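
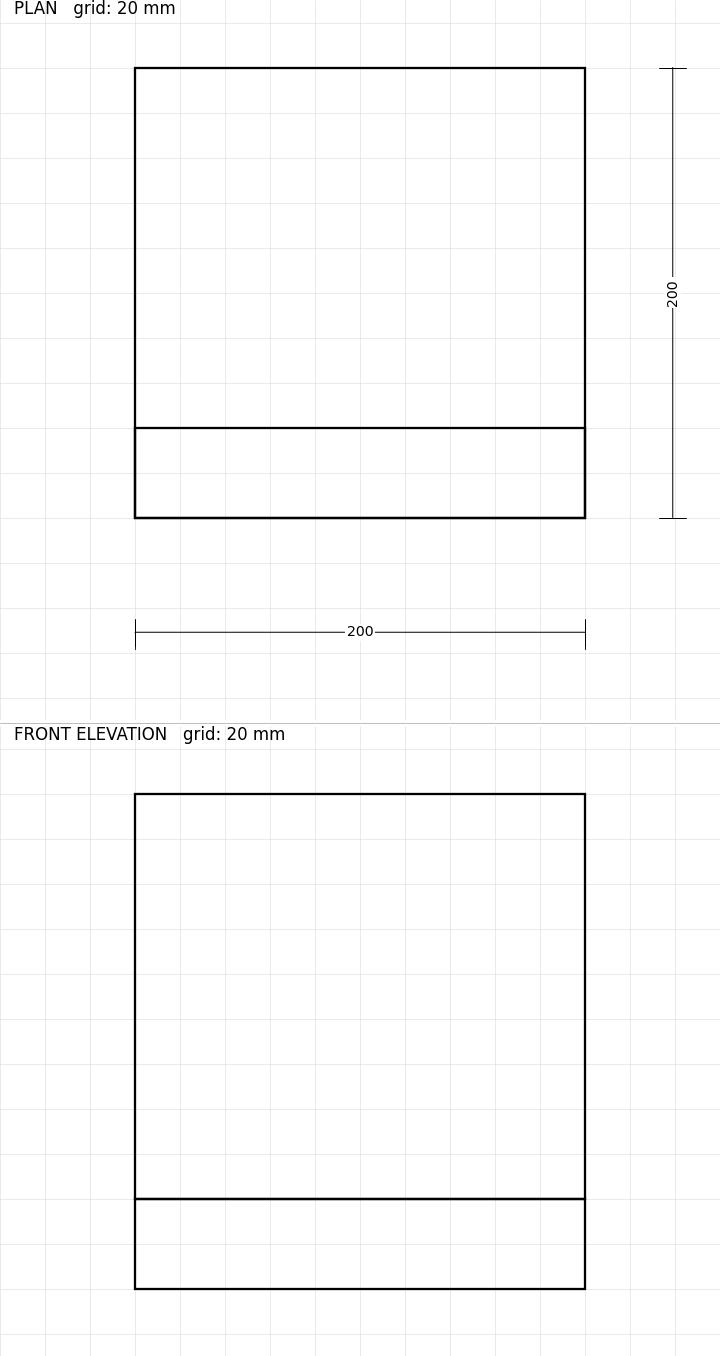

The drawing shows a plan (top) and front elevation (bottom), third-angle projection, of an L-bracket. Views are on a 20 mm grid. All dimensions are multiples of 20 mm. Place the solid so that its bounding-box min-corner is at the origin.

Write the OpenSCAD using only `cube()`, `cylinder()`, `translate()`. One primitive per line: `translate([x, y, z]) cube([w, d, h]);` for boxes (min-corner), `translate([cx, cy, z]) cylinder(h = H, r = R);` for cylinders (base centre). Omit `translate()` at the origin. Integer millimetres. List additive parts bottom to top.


cube([200, 200, 40]);
translate([0, 0, 40]) cube([200, 40, 180]);


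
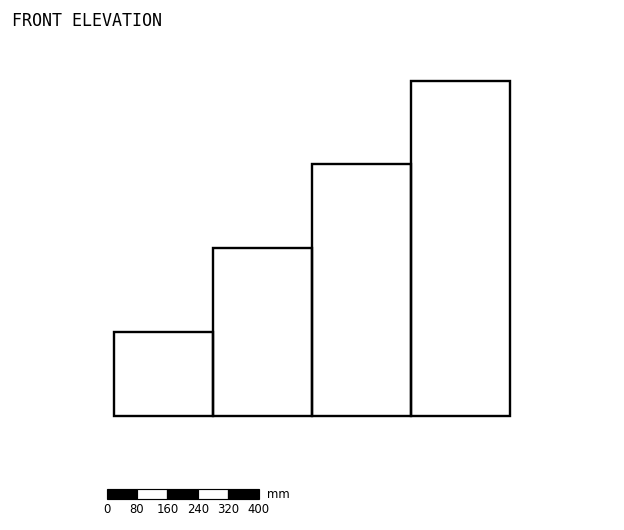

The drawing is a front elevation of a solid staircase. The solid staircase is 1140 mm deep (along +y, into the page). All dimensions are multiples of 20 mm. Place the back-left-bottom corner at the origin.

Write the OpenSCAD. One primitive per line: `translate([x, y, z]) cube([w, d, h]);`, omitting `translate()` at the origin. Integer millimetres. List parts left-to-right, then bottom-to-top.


cube([260, 1140, 220]);
translate([260, 0, 0]) cube([260, 1140, 440]);
translate([520, 0, 0]) cube([260, 1140, 660]);
translate([780, 0, 0]) cube([260, 1140, 880]);


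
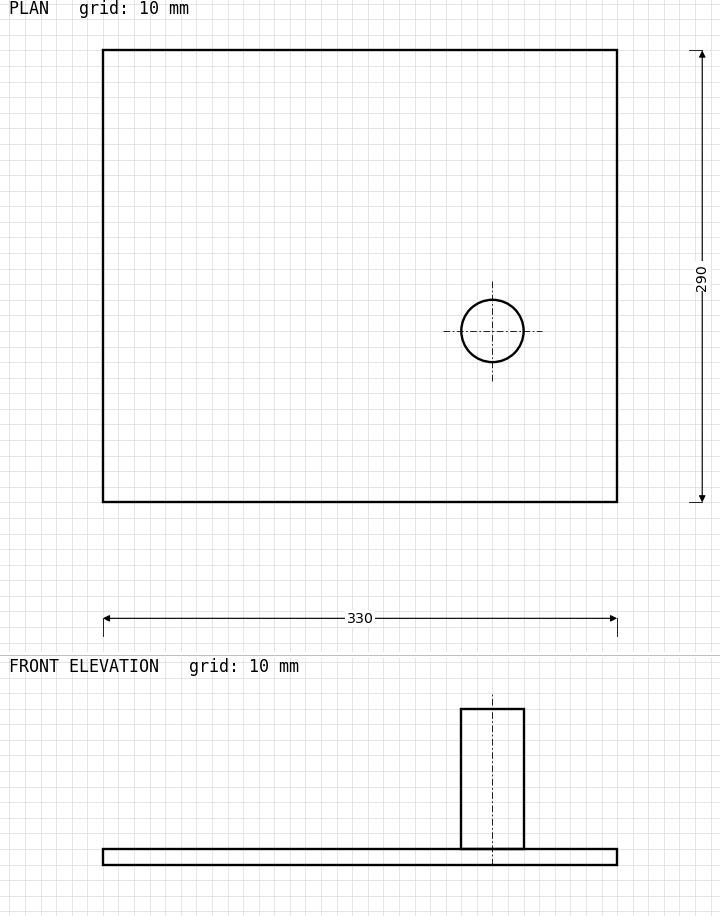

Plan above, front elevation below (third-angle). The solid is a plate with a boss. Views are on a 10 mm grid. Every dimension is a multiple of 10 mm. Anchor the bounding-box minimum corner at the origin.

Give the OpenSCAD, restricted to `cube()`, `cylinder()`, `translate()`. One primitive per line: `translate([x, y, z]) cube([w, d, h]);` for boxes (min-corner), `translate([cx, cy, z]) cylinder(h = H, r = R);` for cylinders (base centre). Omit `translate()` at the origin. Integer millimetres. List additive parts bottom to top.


cube([330, 290, 10]);
translate([250, 110, 10]) cylinder(h = 90, r = 20);


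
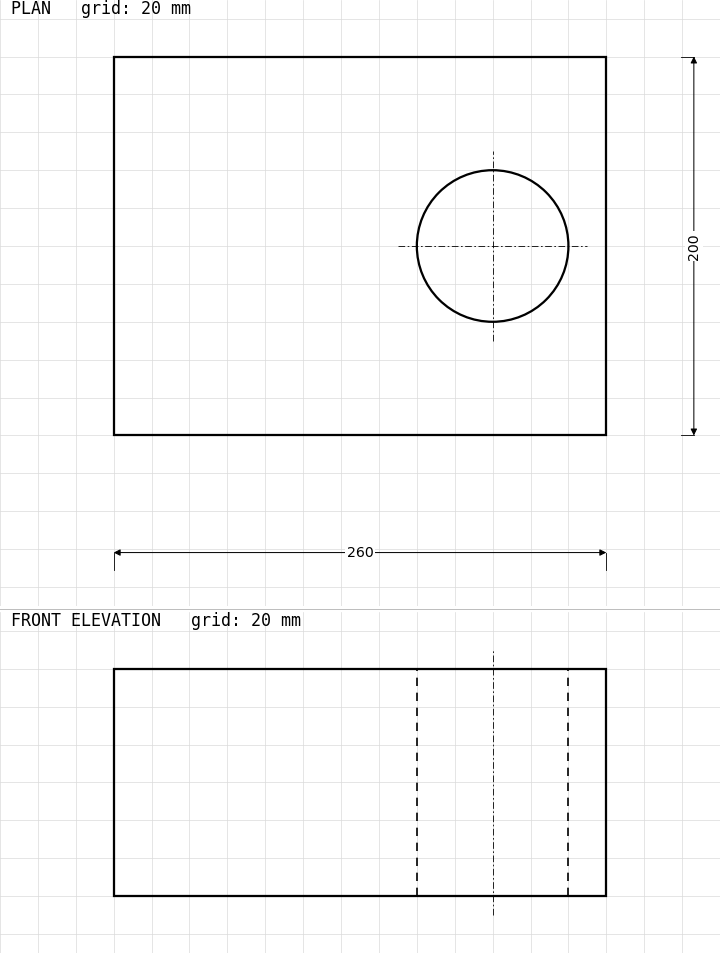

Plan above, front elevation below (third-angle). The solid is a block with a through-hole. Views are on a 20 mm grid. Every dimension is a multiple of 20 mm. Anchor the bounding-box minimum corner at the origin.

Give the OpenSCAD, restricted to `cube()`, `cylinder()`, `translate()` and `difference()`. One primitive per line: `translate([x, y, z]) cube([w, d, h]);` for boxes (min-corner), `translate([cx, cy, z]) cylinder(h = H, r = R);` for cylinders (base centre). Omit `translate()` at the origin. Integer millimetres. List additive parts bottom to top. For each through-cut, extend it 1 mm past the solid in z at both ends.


difference() {
  cube([260, 200, 120]);
  translate([200, 100, -1]) cylinder(h = 122, r = 40);
}


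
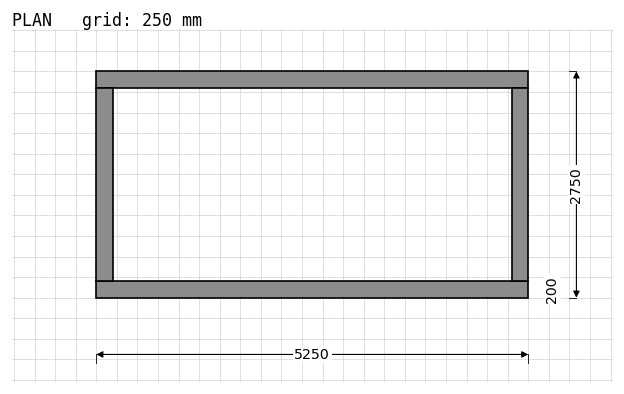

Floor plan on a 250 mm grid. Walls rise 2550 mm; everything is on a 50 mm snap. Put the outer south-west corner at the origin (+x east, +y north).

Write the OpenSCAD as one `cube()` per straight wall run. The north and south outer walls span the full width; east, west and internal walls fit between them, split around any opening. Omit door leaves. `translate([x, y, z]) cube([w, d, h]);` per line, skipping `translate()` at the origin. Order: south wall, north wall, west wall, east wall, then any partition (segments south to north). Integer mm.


cube([5250, 200, 2550]);
translate([0, 2550, 0]) cube([5250, 200, 2550]);
translate([0, 200, 0]) cube([200, 2350, 2550]);
translate([5050, 200, 0]) cube([200, 2350, 2550]);


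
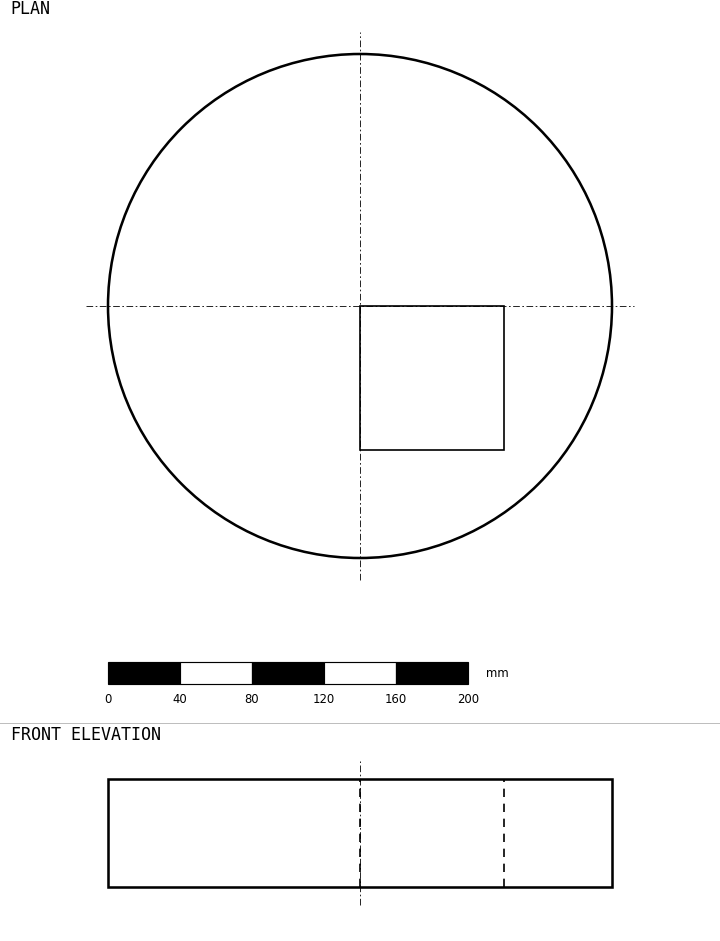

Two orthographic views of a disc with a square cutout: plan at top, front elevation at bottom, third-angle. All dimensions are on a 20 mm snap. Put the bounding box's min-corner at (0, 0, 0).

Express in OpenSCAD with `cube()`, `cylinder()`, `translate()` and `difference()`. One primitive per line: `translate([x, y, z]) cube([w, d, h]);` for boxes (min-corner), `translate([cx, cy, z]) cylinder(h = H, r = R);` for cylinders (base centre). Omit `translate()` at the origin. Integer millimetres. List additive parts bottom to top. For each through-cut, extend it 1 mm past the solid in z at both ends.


difference() {
  translate([140, 140, 0]) cylinder(h = 60, r = 140);
  translate([140, 60, -1]) cube([80, 80, 62]);
}


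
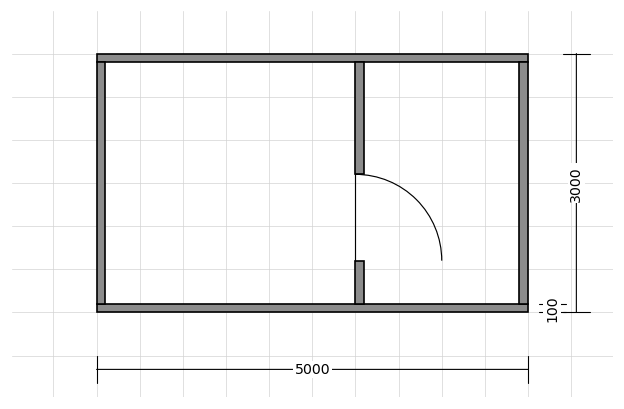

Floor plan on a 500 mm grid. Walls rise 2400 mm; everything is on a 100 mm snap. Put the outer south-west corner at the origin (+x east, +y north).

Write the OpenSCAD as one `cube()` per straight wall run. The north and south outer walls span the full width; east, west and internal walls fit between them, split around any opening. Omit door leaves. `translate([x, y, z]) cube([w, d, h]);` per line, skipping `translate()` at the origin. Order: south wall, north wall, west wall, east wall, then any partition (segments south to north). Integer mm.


cube([5000, 100, 2400]);
translate([0, 2900, 0]) cube([5000, 100, 2400]);
translate([0, 100, 0]) cube([100, 2800, 2400]);
translate([4900, 100, 0]) cube([100, 2800, 2400]);
translate([3000, 100, 0]) cube([100, 500, 2400]);
translate([3000, 1600, 0]) cube([100, 1300, 2400]);


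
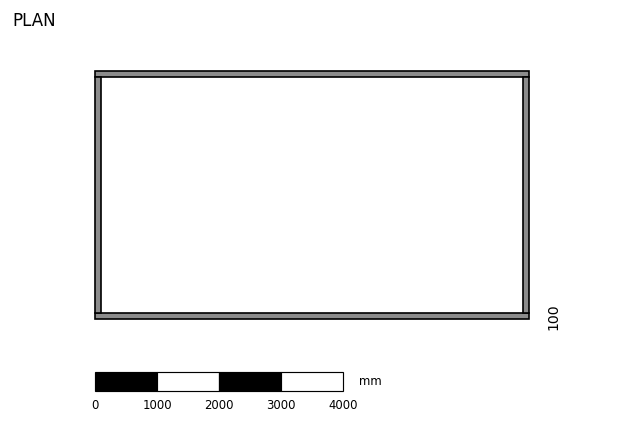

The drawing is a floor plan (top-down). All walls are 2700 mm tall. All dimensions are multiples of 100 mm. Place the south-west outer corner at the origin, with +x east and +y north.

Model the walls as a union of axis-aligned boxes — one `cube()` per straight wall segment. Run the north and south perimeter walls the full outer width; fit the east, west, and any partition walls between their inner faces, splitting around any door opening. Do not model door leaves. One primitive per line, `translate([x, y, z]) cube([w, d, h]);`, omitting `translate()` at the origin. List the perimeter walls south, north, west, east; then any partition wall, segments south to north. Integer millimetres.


cube([7000, 100, 2700]);
translate([0, 3900, 0]) cube([7000, 100, 2700]);
translate([0, 100, 0]) cube([100, 3800, 2700]);
translate([6900, 100, 0]) cube([100, 3800, 2700]);


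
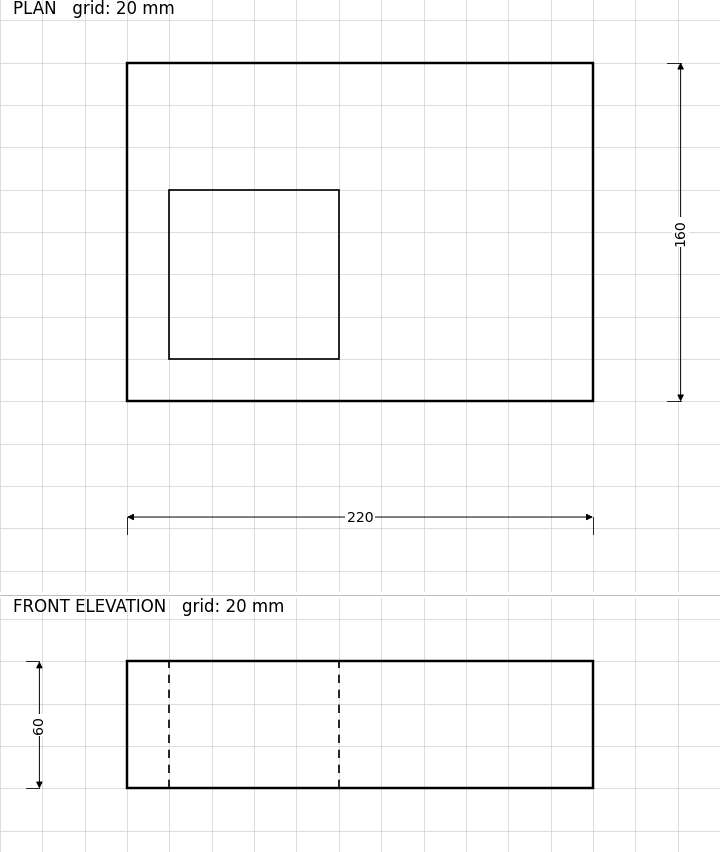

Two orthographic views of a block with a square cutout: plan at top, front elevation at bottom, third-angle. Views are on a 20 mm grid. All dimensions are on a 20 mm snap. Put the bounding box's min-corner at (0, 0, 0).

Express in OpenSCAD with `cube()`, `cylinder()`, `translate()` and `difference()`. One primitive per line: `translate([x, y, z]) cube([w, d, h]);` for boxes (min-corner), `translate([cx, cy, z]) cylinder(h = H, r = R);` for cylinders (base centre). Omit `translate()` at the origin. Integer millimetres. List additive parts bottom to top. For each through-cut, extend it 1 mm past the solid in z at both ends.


difference() {
  cube([220, 160, 60]);
  translate([20, 20, -1]) cube([80, 80, 62]);
}


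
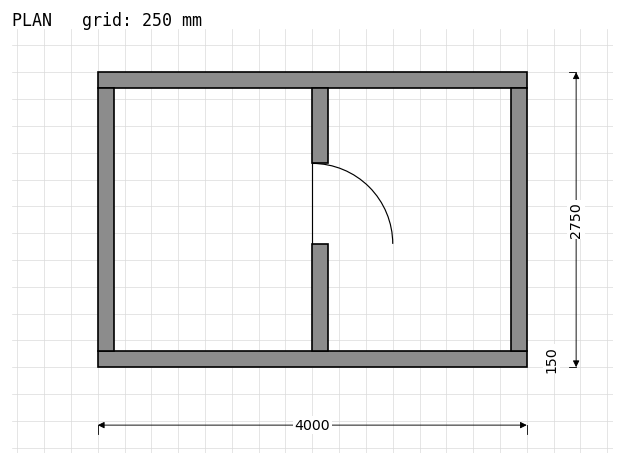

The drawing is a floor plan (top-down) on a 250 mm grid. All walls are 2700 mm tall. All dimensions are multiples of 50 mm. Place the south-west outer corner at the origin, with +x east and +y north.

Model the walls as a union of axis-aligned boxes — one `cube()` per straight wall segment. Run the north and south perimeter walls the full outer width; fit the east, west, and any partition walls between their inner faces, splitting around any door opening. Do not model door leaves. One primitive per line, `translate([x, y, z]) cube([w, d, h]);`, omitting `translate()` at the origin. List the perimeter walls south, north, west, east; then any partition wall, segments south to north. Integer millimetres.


cube([4000, 150, 2700]);
translate([0, 2600, 0]) cube([4000, 150, 2700]);
translate([0, 150, 0]) cube([150, 2450, 2700]);
translate([3850, 150, 0]) cube([150, 2450, 2700]);
translate([2000, 150, 0]) cube([150, 1000, 2700]);
translate([2000, 1900, 0]) cube([150, 700, 2700]);


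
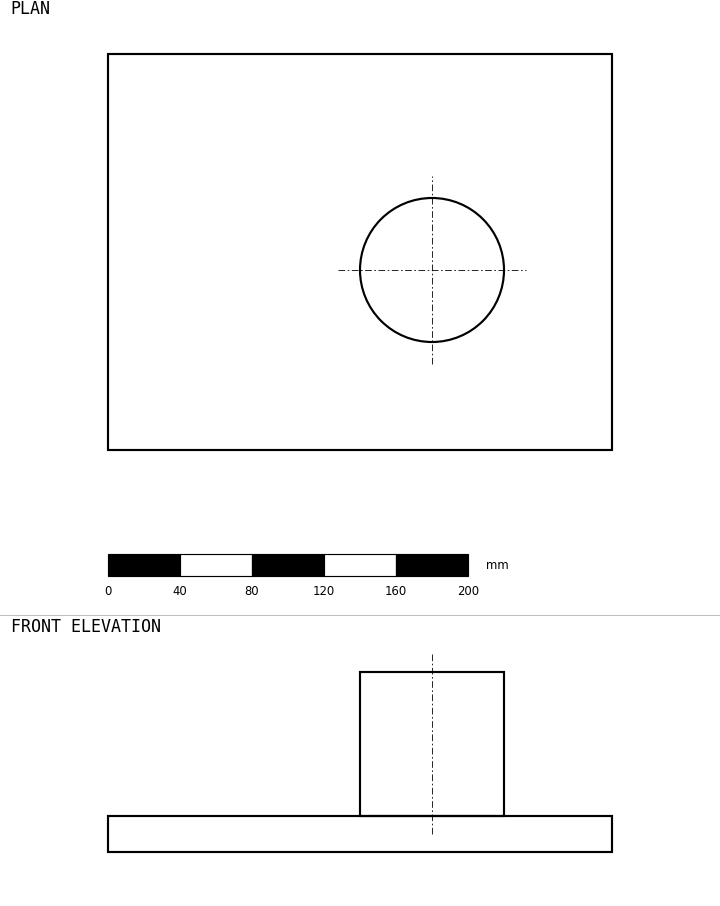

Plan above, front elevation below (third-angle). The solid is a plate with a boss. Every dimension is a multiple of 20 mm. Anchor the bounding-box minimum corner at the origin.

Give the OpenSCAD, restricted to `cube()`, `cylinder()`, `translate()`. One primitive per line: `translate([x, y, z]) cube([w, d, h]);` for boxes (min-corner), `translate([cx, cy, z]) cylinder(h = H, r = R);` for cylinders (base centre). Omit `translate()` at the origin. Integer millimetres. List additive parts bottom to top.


cube([280, 220, 20]);
translate([180, 100, 20]) cylinder(h = 80, r = 40);


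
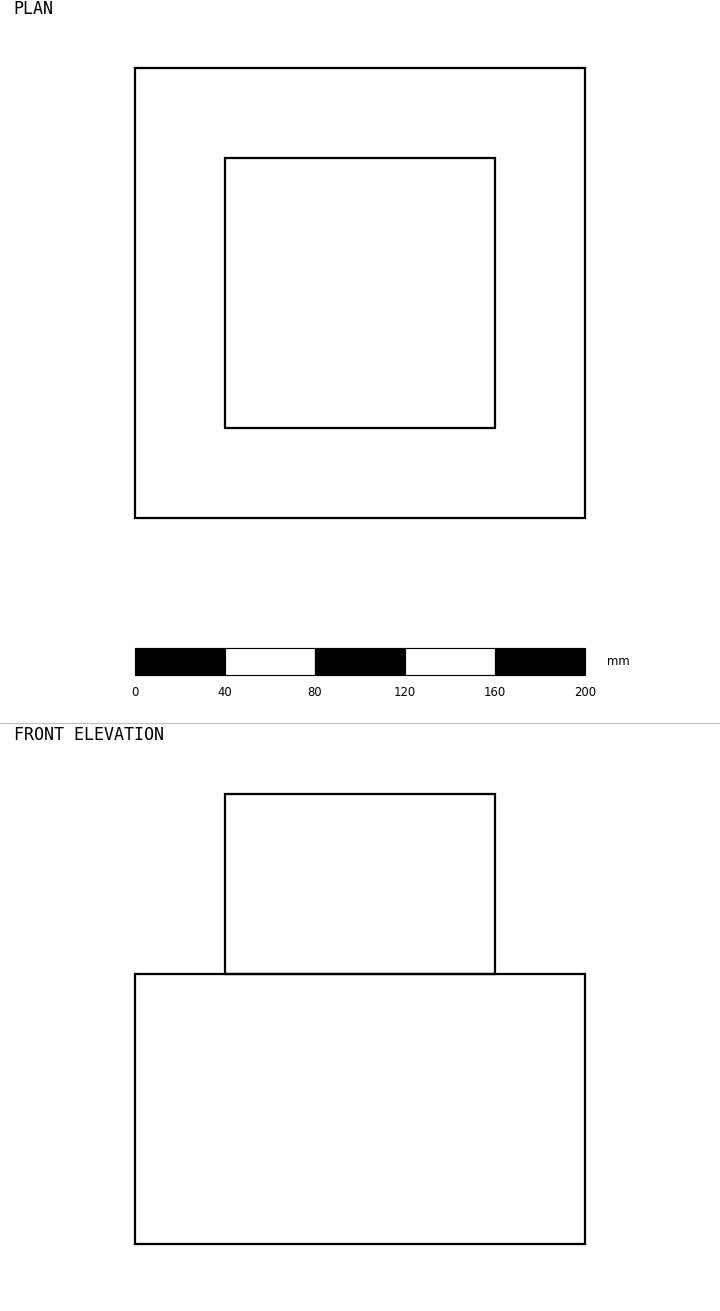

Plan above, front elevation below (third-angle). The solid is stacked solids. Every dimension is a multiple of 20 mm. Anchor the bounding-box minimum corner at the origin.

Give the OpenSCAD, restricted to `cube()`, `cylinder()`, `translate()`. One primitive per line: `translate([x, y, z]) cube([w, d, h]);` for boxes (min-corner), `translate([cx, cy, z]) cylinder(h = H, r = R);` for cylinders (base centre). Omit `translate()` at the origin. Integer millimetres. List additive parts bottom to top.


cube([200, 200, 120]);
translate([40, 40, 120]) cube([120, 120, 80]);


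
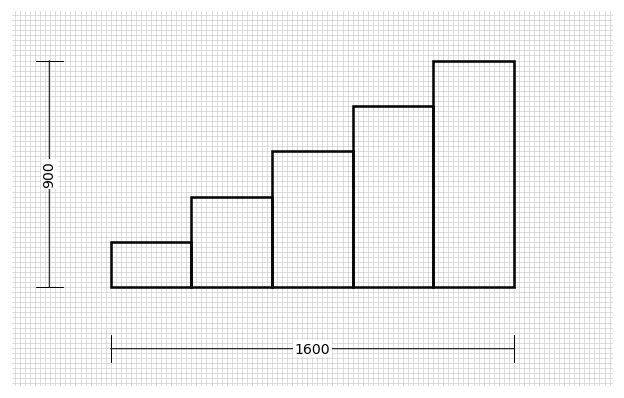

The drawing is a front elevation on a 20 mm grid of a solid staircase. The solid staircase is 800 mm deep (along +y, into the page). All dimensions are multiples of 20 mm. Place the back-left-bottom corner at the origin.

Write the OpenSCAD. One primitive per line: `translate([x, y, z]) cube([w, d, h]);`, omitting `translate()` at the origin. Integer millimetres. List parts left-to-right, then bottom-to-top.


cube([320, 800, 180]);
translate([320, 0, 0]) cube([320, 800, 360]);
translate([640, 0, 0]) cube([320, 800, 540]);
translate([960, 0, 0]) cube([320, 800, 720]);
translate([1280, 0, 0]) cube([320, 800, 900]);


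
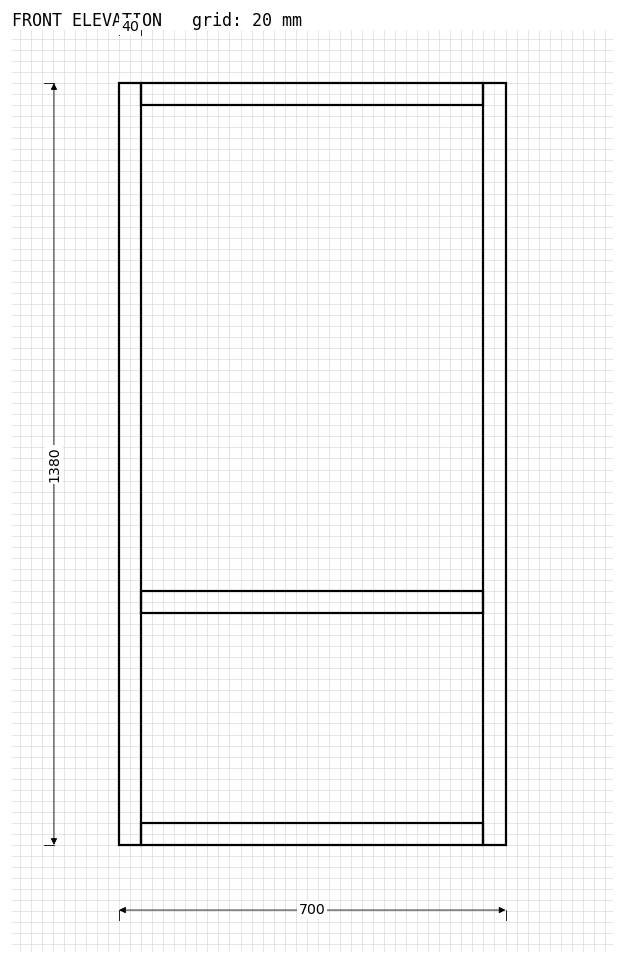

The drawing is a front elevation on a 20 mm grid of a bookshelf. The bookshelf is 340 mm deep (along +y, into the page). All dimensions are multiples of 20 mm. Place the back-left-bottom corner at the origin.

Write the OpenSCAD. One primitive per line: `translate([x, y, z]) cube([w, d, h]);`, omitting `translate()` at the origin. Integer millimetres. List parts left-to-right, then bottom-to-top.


cube([40, 340, 1380]);
translate([40, 0, 0]) cube([620, 340, 40]);
translate([40, 0, 420]) cube([620, 340, 40]);
translate([40, 0, 1340]) cube([620, 340, 40]);
translate([660, 0, 0]) cube([40, 340, 1380]);


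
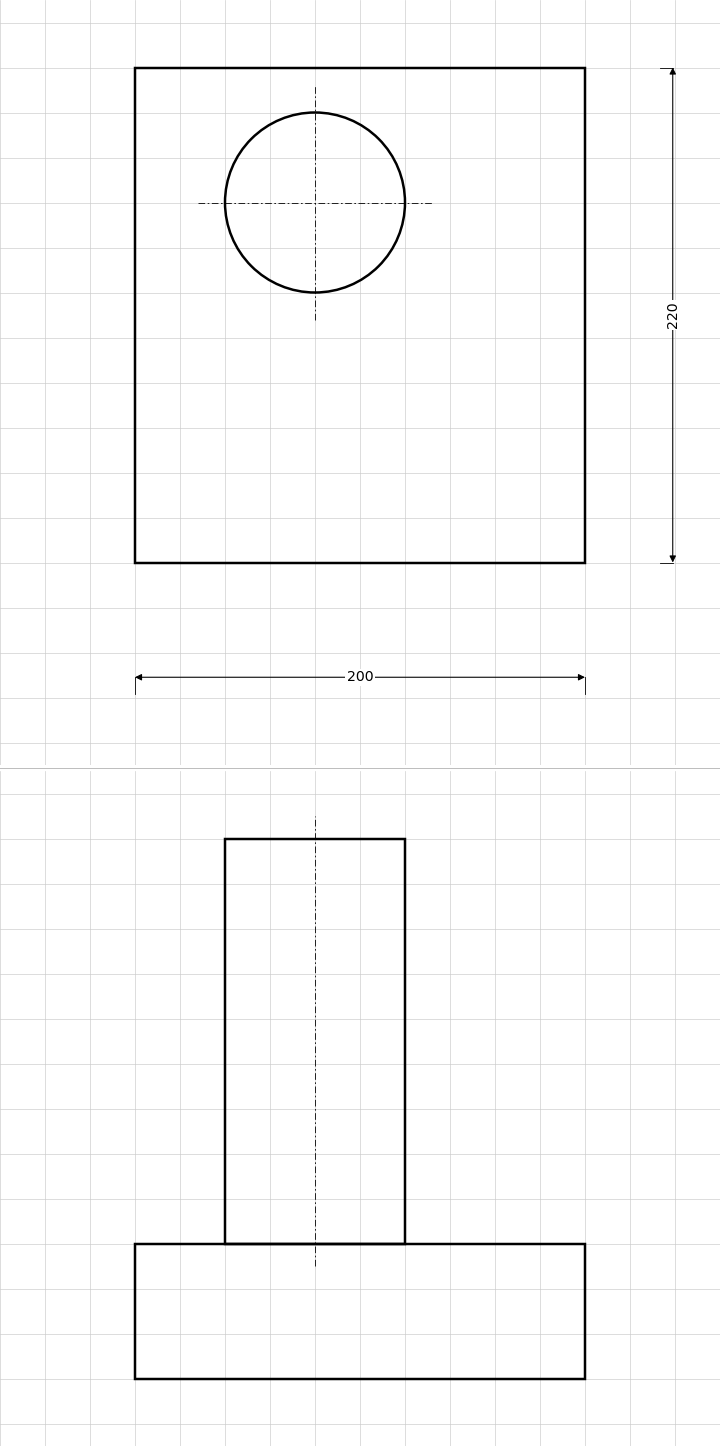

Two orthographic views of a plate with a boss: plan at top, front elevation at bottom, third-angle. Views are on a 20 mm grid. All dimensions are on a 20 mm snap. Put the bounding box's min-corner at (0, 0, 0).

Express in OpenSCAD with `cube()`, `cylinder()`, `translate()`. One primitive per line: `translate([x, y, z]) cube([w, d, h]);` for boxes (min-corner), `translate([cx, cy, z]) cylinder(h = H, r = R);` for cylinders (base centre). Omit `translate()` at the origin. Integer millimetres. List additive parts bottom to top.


cube([200, 220, 60]);
translate([80, 160, 60]) cylinder(h = 180, r = 40);


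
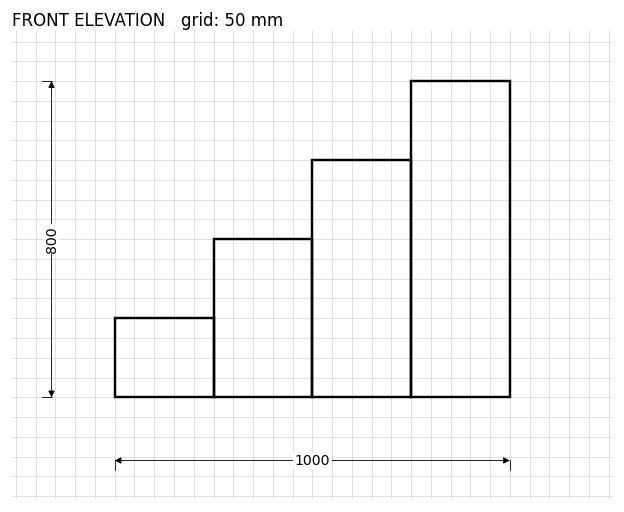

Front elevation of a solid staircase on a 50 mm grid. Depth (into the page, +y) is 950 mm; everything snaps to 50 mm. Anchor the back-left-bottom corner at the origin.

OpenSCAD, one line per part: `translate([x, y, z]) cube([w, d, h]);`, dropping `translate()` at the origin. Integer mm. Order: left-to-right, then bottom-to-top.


cube([250, 950, 200]);
translate([250, 0, 0]) cube([250, 950, 400]);
translate([500, 0, 0]) cube([250, 950, 600]);
translate([750, 0, 0]) cube([250, 950, 800]);


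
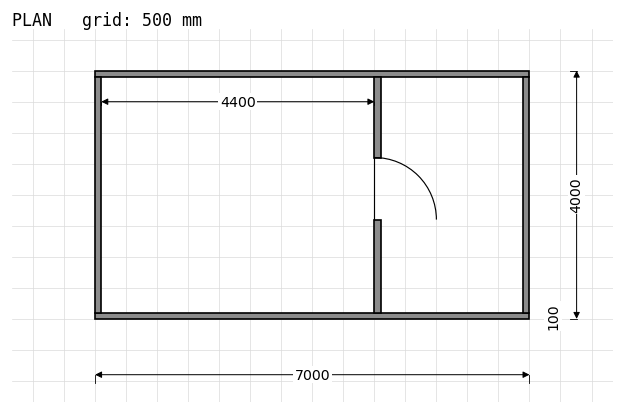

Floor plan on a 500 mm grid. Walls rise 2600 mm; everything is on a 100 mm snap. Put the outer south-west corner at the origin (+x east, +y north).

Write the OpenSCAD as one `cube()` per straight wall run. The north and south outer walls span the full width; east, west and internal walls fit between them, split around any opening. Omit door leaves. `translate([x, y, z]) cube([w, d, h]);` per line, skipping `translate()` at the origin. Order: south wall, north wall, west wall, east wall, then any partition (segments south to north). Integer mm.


cube([7000, 100, 2600]);
translate([0, 3900, 0]) cube([7000, 100, 2600]);
translate([0, 100, 0]) cube([100, 3800, 2600]);
translate([6900, 100, 0]) cube([100, 3800, 2600]);
translate([4500, 100, 0]) cube([100, 1500, 2600]);
translate([4500, 2600, 0]) cube([100, 1300, 2600]);


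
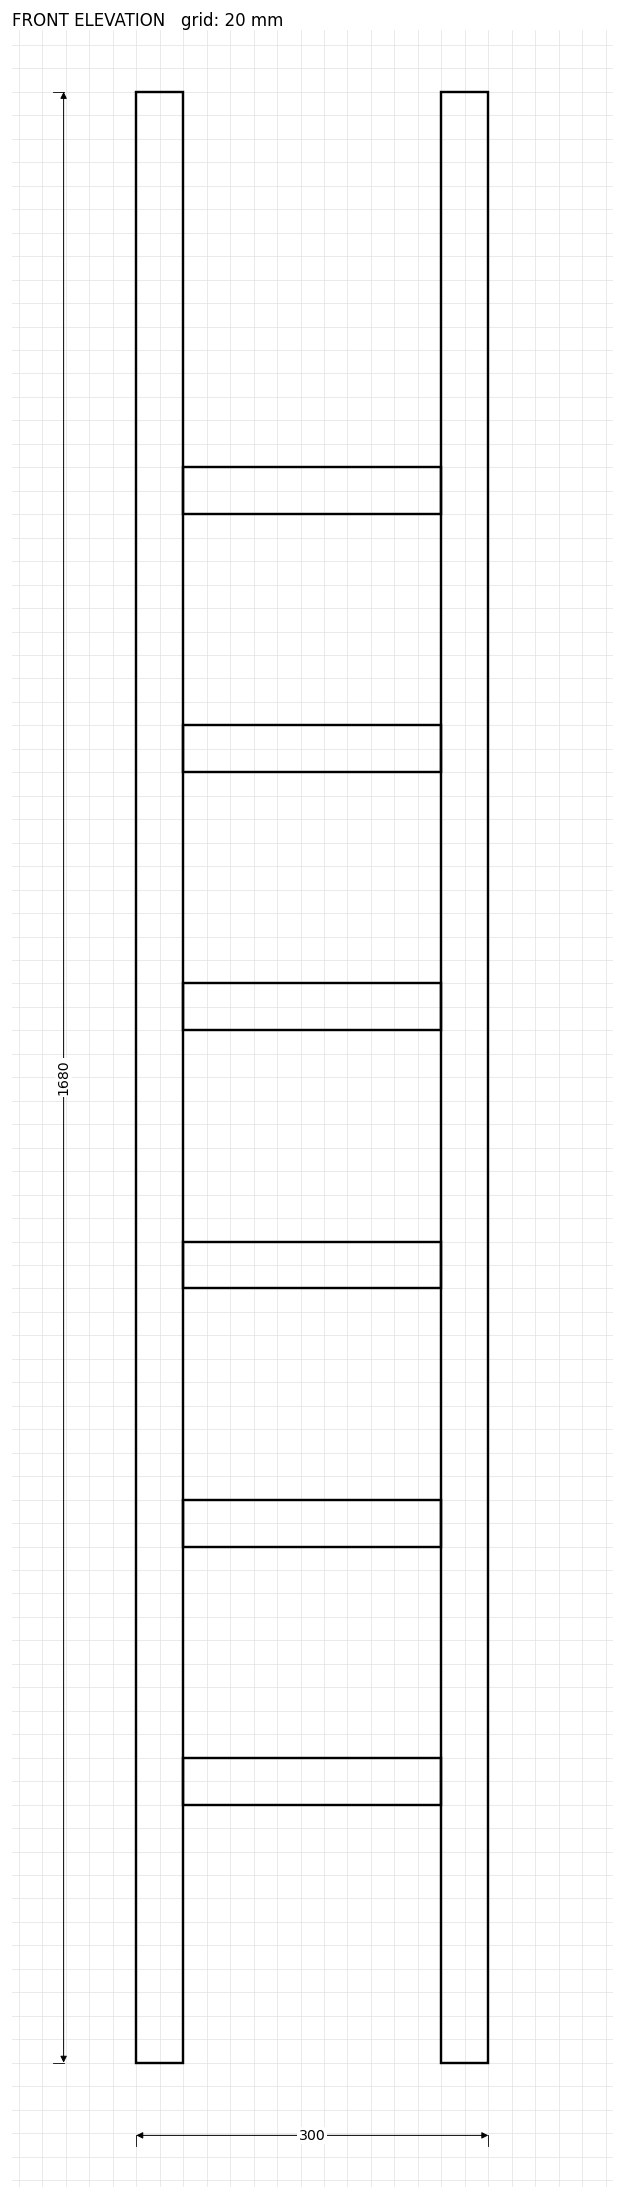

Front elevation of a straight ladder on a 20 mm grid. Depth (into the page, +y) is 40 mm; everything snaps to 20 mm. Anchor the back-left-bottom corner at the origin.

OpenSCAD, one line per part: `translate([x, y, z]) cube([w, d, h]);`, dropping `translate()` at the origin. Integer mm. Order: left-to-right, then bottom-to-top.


cube([40, 40, 1680]);
translate([40, 0, 220]) cube([220, 40, 40]);
translate([40, 0, 440]) cube([220, 40, 40]);
translate([40, 0, 660]) cube([220, 40, 40]);
translate([40, 0, 880]) cube([220, 40, 40]);
translate([40, 0, 1100]) cube([220, 40, 40]);
translate([40, 0, 1320]) cube([220, 40, 40]);
translate([260, 0, 0]) cube([40, 40, 1680]);


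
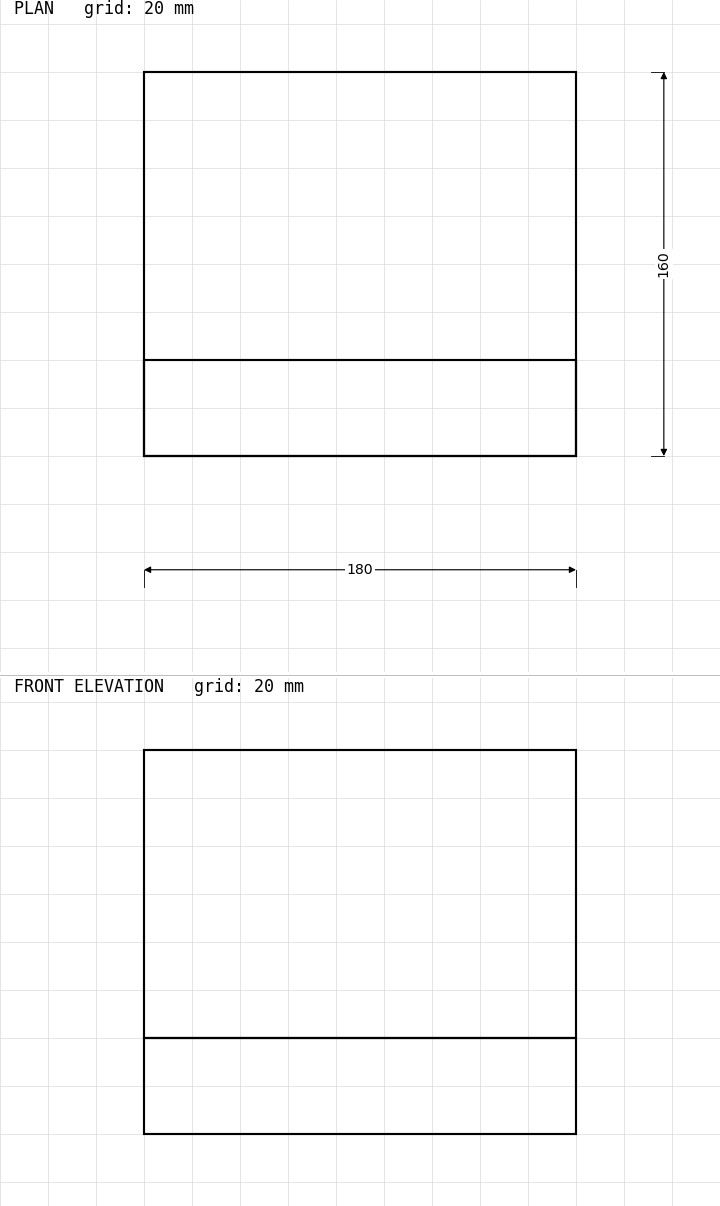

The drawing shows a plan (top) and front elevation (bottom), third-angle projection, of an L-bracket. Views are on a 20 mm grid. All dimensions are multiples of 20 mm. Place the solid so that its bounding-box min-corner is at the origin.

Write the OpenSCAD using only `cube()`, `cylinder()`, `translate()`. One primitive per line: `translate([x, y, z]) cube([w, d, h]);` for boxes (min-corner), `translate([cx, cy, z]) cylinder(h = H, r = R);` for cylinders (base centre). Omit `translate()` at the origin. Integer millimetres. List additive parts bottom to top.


cube([180, 160, 40]);
translate([0, 0, 40]) cube([180, 40, 120]);


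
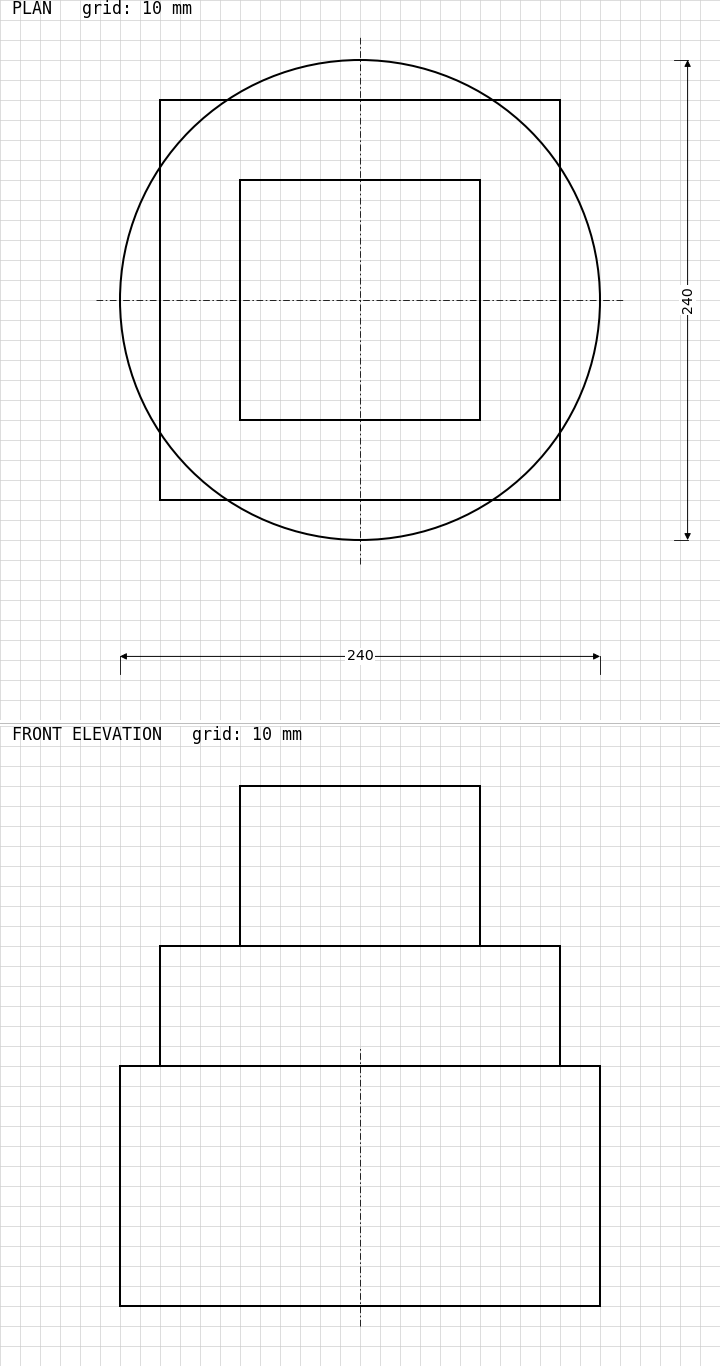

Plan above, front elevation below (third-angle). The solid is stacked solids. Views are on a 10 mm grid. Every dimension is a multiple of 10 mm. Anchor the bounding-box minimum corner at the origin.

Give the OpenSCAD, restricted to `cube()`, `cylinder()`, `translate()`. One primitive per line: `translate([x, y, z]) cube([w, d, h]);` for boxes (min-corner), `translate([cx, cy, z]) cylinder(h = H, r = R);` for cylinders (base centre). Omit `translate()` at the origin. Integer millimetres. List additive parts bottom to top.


translate([120, 120, 0]) cylinder(h = 120, r = 120);
translate([20, 20, 120]) cube([200, 200, 60]);
translate([60, 60, 180]) cube([120, 120, 80]);


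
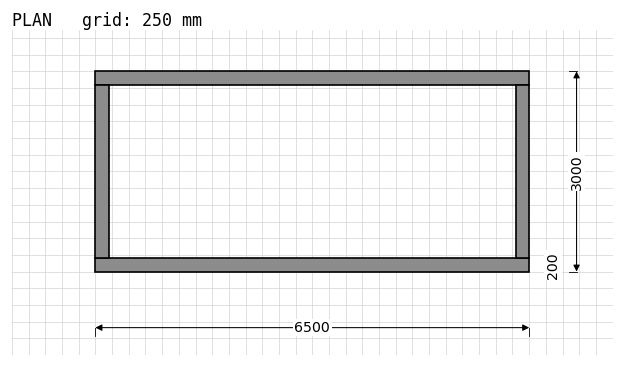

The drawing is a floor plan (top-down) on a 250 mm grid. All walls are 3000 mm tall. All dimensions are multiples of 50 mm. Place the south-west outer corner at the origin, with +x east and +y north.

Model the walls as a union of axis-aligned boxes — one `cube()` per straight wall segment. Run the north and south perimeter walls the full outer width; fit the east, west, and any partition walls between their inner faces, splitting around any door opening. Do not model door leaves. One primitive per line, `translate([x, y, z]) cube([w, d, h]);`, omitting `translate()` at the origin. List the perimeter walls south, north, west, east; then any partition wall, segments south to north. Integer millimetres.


cube([6500, 200, 3000]);
translate([0, 2800, 0]) cube([6500, 200, 3000]);
translate([0, 200, 0]) cube([200, 2600, 3000]);
translate([6300, 200, 0]) cube([200, 2600, 3000]);


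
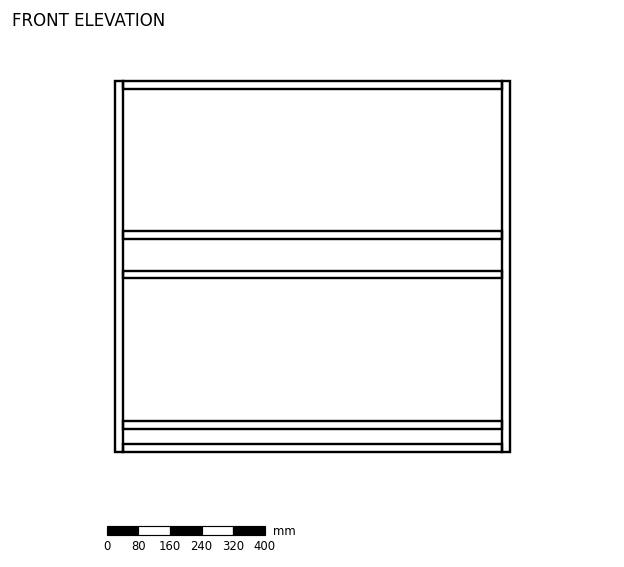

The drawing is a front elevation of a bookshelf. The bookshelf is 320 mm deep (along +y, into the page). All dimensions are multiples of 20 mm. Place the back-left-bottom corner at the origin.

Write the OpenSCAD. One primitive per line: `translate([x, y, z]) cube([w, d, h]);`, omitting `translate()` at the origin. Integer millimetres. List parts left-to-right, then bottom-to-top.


cube([20, 320, 940]);
translate([20, 0, 0]) cube([960, 320, 20]);
translate([20, 0, 60]) cube([960, 320, 20]);
translate([20, 0, 440]) cube([960, 320, 20]);
translate([20, 0, 540]) cube([960, 320, 20]);
translate([20, 0, 920]) cube([960, 320, 20]);
translate([980, 0, 0]) cube([20, 320, 940]);


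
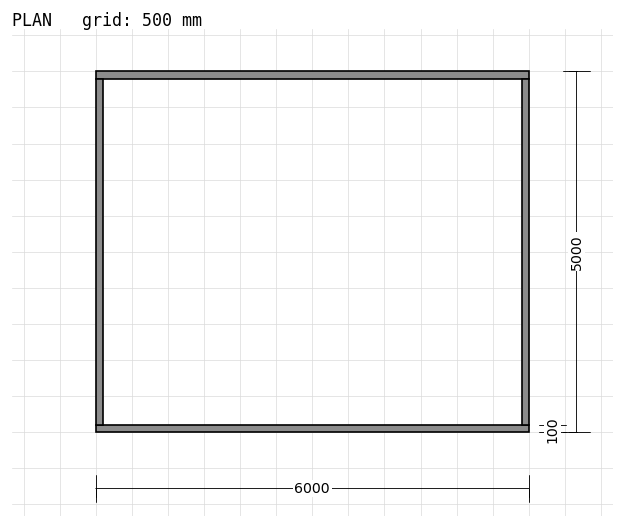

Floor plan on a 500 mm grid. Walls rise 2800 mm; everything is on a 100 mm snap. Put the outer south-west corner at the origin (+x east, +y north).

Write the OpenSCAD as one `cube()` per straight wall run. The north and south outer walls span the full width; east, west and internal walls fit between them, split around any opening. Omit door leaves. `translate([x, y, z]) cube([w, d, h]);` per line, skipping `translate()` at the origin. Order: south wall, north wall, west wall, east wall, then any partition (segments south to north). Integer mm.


cube([6000, 100, 2800]);
translate([0, 4900, 0]) cube([6000, 100, 2800]);
translate([0, 100, 0]) cube([100, 4800, 2800]);
translate([5900, 100, 0]) cube([100, 4800, 2800]);


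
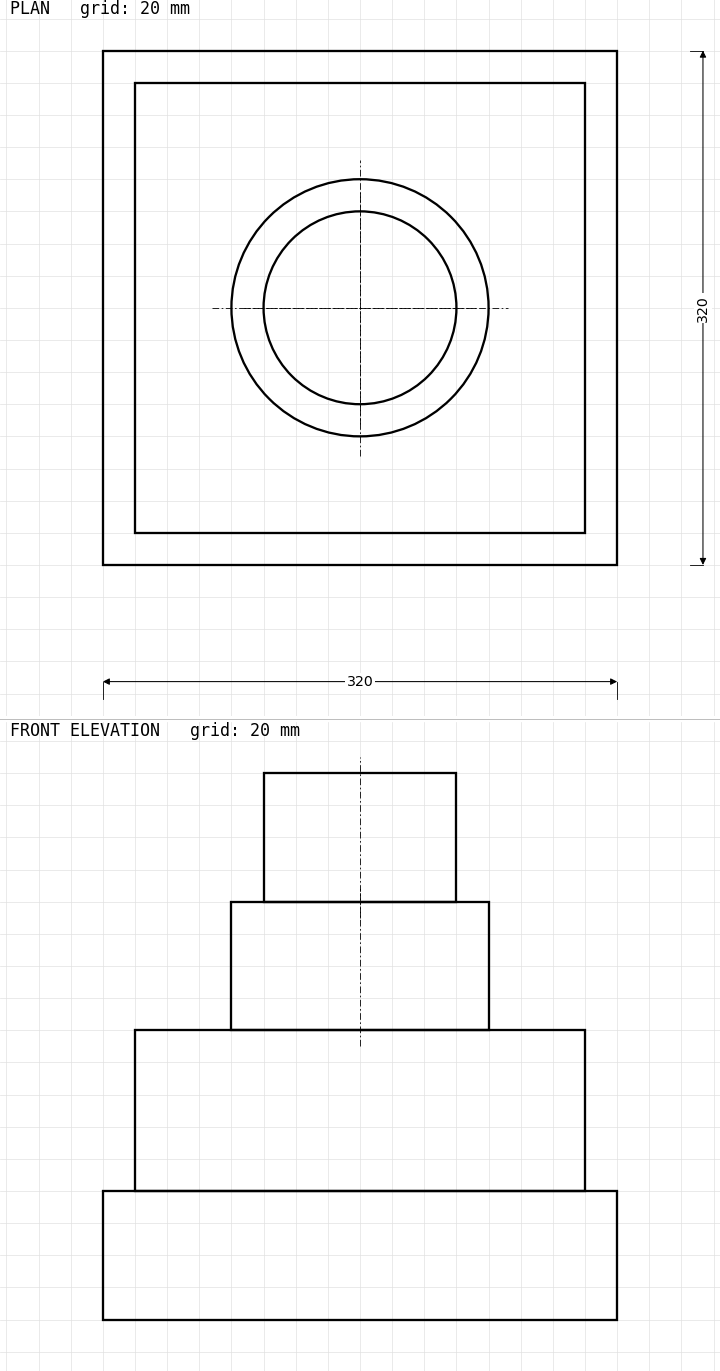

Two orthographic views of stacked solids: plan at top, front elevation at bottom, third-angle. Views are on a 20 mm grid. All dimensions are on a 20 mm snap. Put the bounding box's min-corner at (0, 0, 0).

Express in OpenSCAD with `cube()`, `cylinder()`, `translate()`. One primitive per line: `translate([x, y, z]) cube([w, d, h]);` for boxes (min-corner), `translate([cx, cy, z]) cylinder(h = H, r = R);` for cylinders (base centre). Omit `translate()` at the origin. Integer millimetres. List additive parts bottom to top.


cube([320, 320, 80]);
translate([20, 20, 80]) cube([280, 280, 100]);
translate([160, 160, 180]) cylinder(h = 80, r = 80);
translate([160, 160, 260]) cylinder(h = 80, r = 60);


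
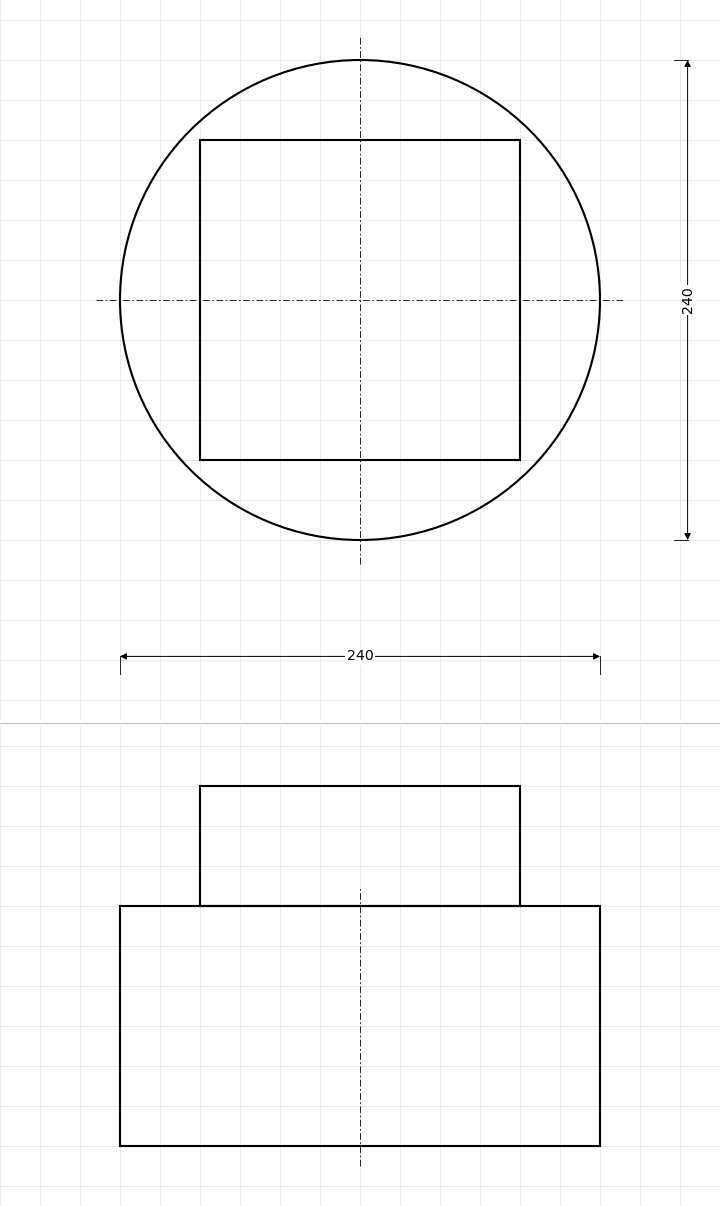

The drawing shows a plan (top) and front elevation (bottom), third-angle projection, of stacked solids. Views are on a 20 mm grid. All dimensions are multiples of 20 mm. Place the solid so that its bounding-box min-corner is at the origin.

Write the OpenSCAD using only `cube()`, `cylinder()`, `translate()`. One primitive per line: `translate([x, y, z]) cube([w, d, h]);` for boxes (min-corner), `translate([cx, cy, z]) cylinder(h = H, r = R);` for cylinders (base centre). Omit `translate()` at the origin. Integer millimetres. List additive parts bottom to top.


translate([120, 120, 0]) cylinder(h = 120, r = 120);
translate([40, 40, 120]) cube([160, 160, 60]);


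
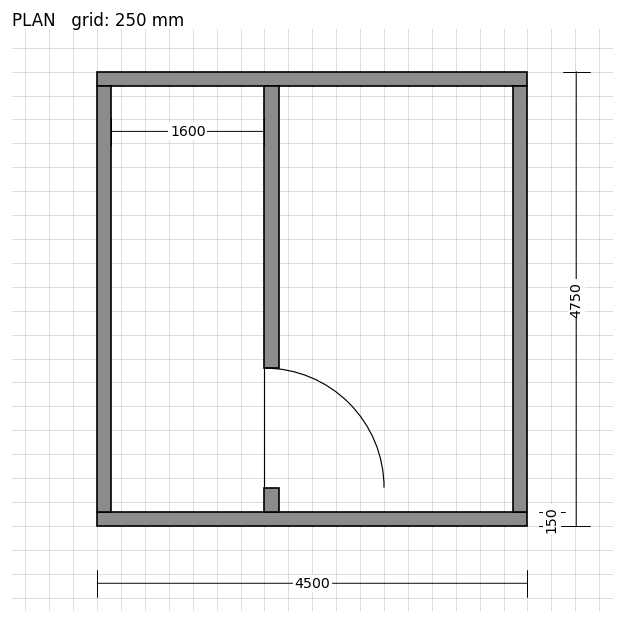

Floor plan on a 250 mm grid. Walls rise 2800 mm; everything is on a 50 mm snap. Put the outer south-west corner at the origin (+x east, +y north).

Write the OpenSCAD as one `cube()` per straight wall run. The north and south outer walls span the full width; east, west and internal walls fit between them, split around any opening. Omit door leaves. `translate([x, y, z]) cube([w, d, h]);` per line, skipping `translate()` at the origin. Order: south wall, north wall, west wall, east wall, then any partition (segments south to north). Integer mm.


cube([4500, 150, 2800]);
translate([0, 4600, 0]) cube([4500, 150, 2800]);
translate([0, 150, 0]) cube([150, 4450, 2800]);
translate([4350, 150, 0]) cube([150, 4450, 2800]);
translate([1750, 150, 0]) cube([150, 250, 2800]);
translate([1750, 1650, 0]) cube([150, 2950, 2800]);


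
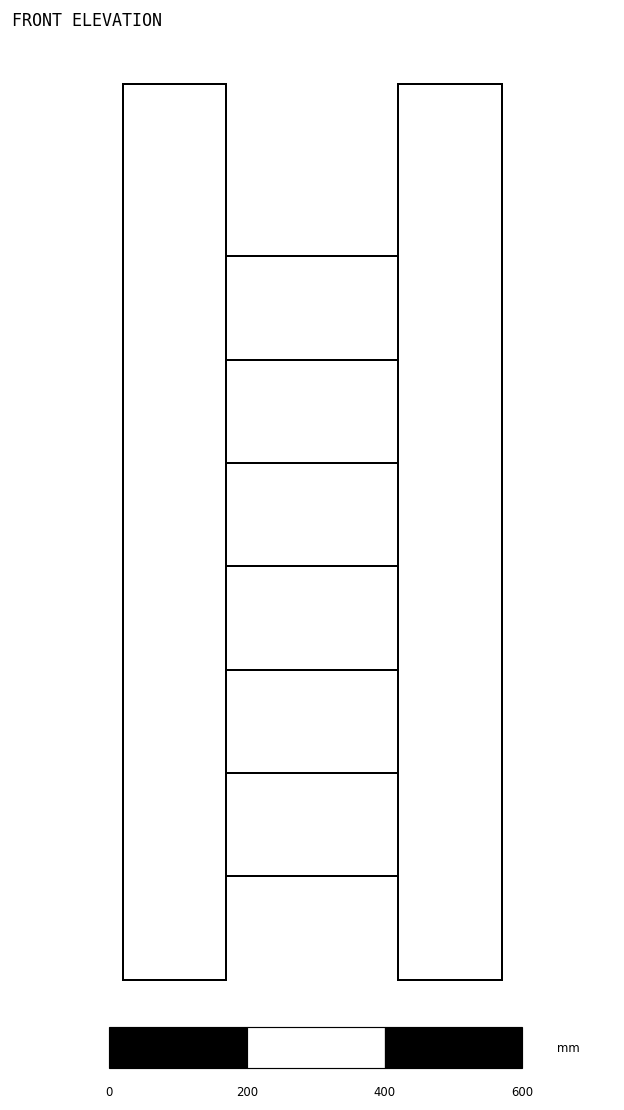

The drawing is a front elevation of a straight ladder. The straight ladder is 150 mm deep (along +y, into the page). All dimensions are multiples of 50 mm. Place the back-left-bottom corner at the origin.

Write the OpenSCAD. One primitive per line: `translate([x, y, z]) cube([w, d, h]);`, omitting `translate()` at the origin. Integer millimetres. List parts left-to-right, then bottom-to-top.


cube([150, 150, 1300]);
translate([150, 0, 150]) cube([250, 150, 150]);
translate([150, 0, 300]) cube([250, 150, 150]);
translate([150, 0, 450]) cube([250, 150, 150]);
translate([150, 0, 600]) cube([250, 150, 150]);
translate([150, 0, 750]) cube([250, 150, 150]);
translate([150, 0, 900]) cube([250, 150, 150]);
translate([400, 0, 0]) cube([150, 150, 1300]);


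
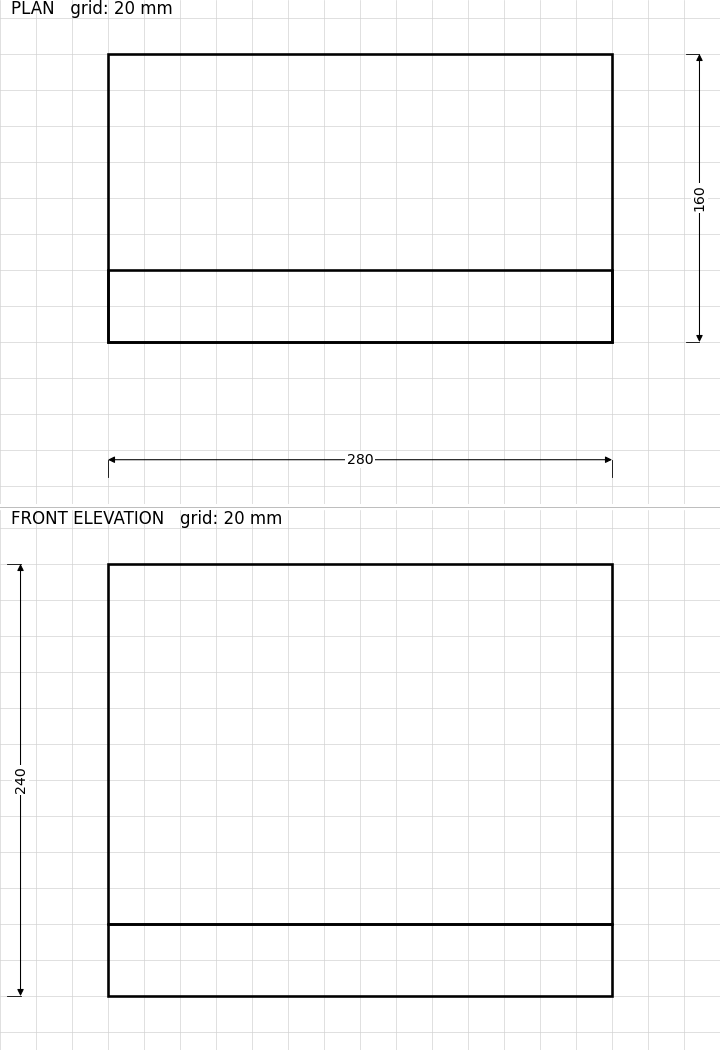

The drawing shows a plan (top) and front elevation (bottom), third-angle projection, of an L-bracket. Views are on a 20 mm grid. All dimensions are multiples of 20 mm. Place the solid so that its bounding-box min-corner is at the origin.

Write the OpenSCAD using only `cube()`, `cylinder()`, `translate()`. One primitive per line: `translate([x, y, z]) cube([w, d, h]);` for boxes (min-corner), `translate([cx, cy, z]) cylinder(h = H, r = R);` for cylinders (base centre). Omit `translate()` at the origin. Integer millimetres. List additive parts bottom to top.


cube([280, 160, 40]);
translate([0, 0, 40]) cube([280, 40, 200]);


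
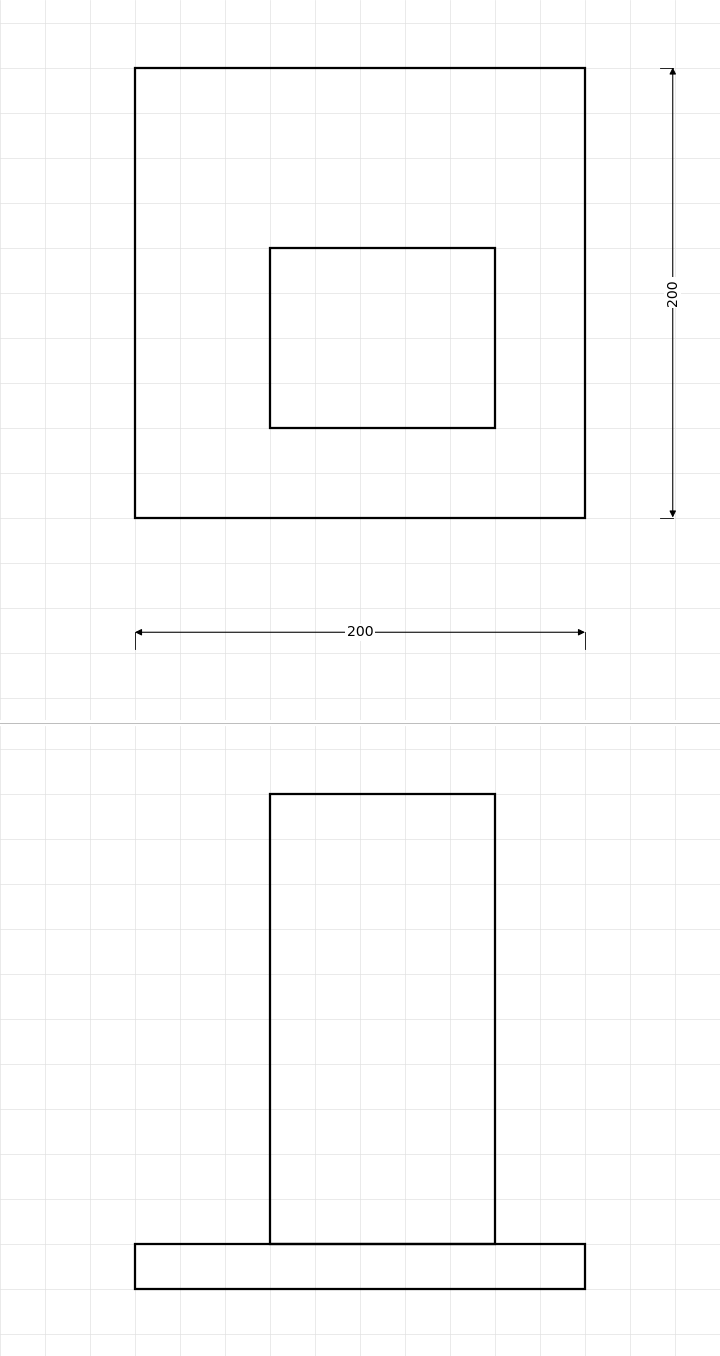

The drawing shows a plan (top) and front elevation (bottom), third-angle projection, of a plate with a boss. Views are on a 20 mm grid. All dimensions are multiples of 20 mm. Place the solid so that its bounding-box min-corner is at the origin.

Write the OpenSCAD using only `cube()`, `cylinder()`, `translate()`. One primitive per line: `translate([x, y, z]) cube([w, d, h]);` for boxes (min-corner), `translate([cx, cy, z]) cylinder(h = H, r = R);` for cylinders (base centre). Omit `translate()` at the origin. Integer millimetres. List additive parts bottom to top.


cube([200, 200, 20]);
translate([60, 40, 20]) cube([100, 80, 200]);


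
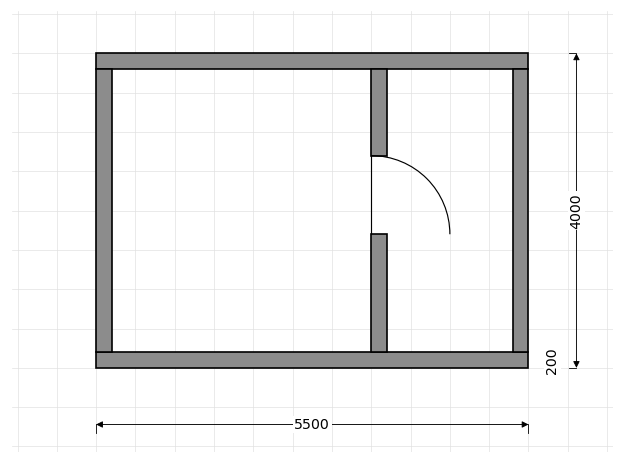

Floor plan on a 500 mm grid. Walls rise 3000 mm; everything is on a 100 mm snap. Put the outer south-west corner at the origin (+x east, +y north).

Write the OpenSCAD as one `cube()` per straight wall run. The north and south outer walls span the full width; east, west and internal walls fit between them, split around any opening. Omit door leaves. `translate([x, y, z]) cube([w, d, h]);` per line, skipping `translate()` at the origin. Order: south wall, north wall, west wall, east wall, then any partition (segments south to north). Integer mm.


cube([5500, 200, 3000]);
translate([0, 3800, 0]) cube([5500, 200, 3000]);
translate([0, 200, 0]) cube([200, 3600, 3000]);
translate([5300, 200, 0]) cube([200, 3600, 3000]);
translate([3500, 200, 0]) cube([200, 1500, 3000]);
translate([3500, 2700, 0]) cube([200, 1100, 3000]);


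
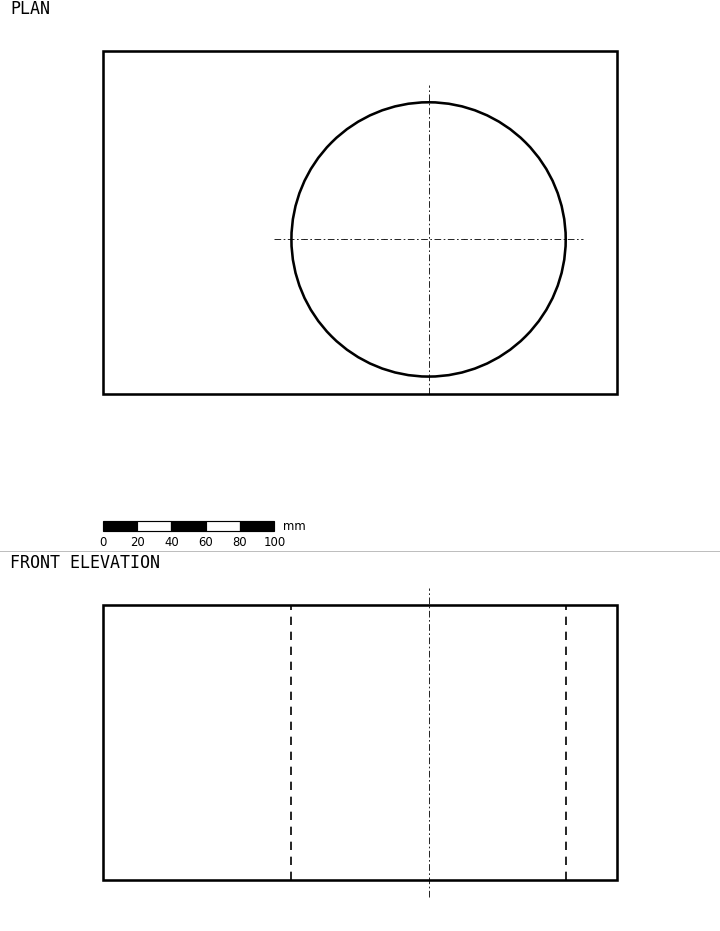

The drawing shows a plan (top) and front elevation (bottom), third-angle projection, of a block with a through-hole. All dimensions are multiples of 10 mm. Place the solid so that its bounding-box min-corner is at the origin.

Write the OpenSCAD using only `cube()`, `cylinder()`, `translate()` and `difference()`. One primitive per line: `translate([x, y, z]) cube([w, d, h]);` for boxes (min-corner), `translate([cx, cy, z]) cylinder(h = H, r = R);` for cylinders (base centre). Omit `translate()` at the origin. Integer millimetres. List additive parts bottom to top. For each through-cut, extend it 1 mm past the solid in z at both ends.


difference() {
  cube([300, 200, 160]);
  translate([190, 90, -1]) cylinder(h = 162, r = 80);
}


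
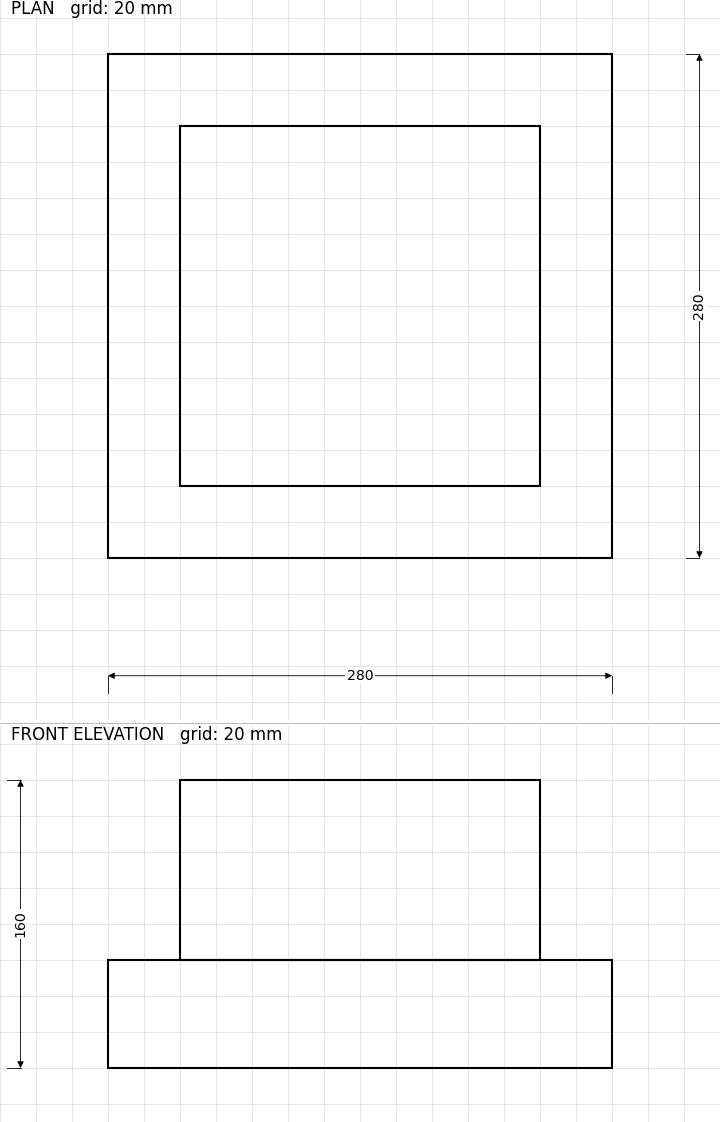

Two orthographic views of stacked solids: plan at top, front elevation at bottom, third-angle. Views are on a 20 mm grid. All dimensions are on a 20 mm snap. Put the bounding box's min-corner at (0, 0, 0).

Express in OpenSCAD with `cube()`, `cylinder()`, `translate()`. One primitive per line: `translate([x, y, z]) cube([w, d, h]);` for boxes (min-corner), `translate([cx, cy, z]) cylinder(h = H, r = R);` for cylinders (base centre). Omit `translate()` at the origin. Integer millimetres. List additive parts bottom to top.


cube([280, 280, 60]);
translate([40, 40, 60]) cube([200, 200, 100]);


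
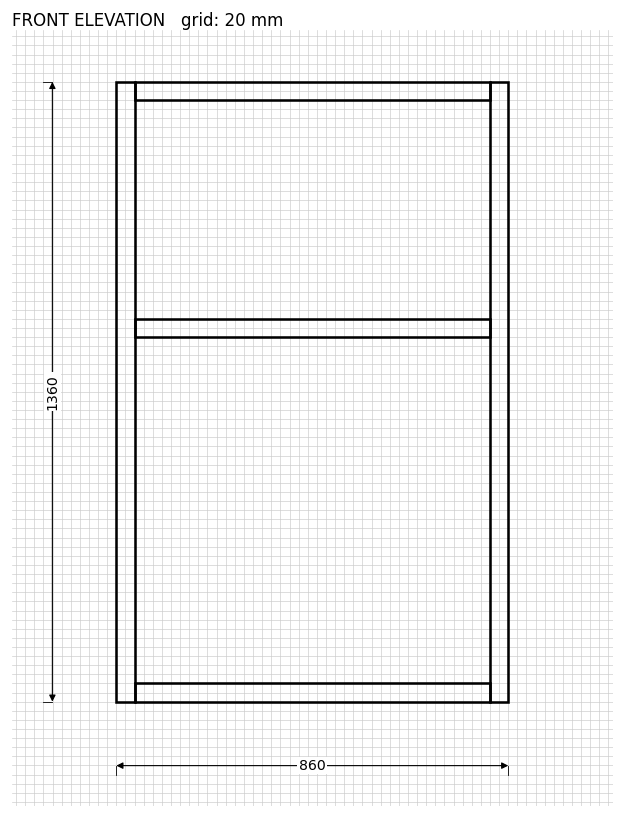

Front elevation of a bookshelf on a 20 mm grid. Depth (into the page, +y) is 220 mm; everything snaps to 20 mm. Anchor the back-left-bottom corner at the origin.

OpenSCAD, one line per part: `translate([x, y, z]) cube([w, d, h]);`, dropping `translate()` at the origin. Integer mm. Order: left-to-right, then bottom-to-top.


cube([40, 220, 1360]);
translate([40, 0, 0]) cube([780, 220, 40]);
translate([40, 0, 800]) cube([780, 220, 40]);
translate([40, 0, 1320]) cube([780, 220, 40]);
translate([820, 0, 0]) cube([40, 220, 1360]);


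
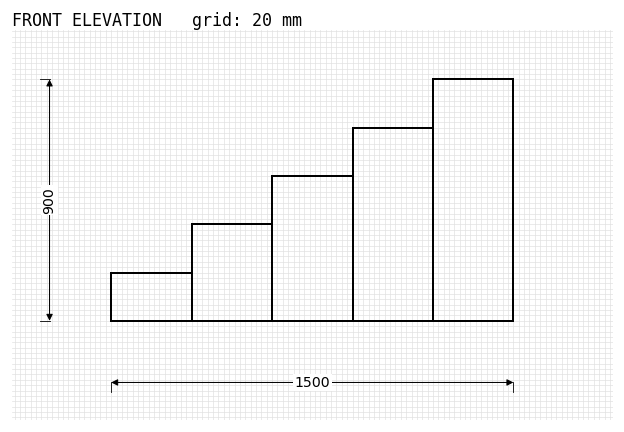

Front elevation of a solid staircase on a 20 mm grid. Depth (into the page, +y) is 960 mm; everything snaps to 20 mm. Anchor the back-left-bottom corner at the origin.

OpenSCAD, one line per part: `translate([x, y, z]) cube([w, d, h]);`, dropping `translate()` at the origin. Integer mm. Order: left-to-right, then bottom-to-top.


cube([300, 960, 180]);
translate([300, 0, 0]) cube([300, 960, 360]);
translate([600, 0, 0]) cube([300, 960, 540]);
translate([900, 0, 0]) cube([300, 960, 720]);
translate([1200, 0, 0]) cube([300, 960, 900]);


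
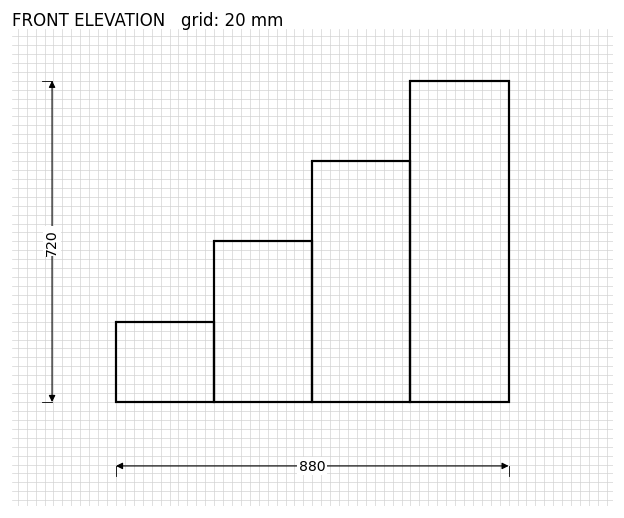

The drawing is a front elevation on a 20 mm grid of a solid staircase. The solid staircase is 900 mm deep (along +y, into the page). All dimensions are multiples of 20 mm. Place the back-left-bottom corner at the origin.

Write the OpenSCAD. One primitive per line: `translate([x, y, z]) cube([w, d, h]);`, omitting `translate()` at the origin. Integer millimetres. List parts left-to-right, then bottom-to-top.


cube([220, 900, 180]);
translate([220, 0, 0]) cube([220, 900, 360]);
translate([440, 0, 0]) cube([220, 900, 540]);
translate([660, 0, 0]) cube([220, 900, 720]);


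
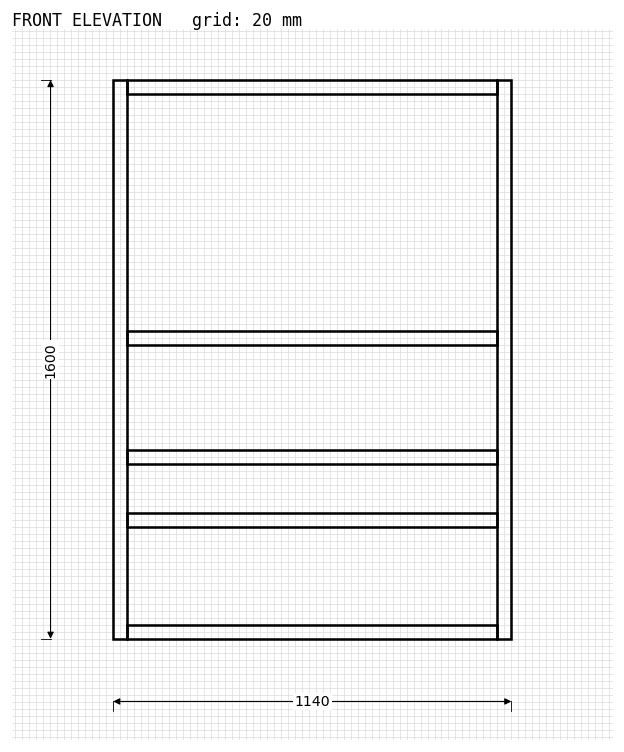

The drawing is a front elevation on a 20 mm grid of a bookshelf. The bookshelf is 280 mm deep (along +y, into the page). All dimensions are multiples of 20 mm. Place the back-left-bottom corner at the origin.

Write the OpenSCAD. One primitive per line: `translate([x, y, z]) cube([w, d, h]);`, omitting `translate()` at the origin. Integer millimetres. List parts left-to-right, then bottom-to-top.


cube([40, 280, 1600]);
translate([40, 0, 0]) cube([1060, 280, 40]);
translate([40, 0, 320]) cube([1060, 280, 40]);
translate([40, 0, 500]) cube([1060, 280, 40]);
translate([40, 0, 840]) cube([1060, 280, 40]);
translate([40, 0, 1560]) cube([1060, 280, 40]);
translate([1100, 0, 0]) cube([40, 280, 1600]);


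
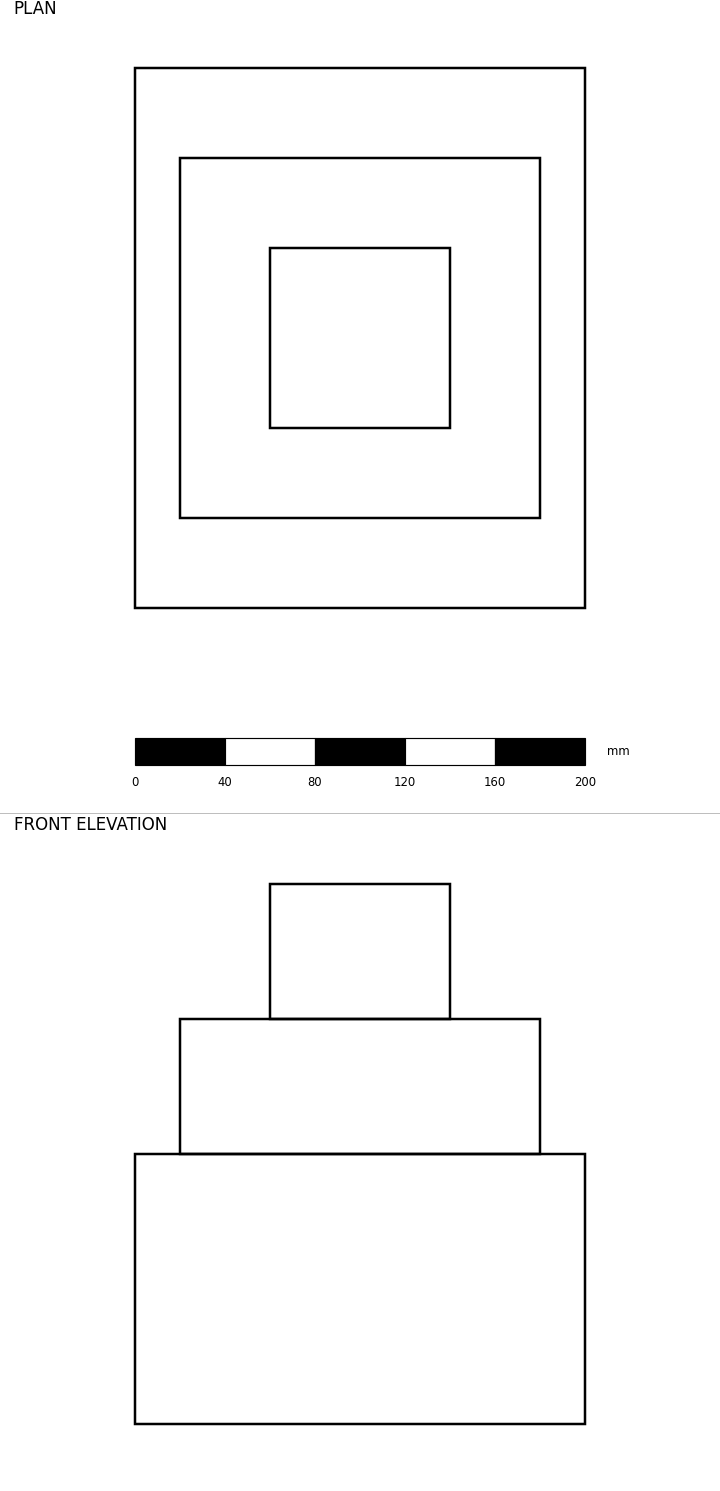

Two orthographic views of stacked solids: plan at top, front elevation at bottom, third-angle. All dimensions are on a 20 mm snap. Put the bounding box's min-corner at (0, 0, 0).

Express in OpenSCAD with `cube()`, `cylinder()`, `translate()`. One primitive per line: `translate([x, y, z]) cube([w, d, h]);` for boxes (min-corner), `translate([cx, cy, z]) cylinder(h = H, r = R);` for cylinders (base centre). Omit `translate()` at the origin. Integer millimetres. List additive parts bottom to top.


cube([200, 240, 120]);
translate([20, 40, 120]) cube([160, 160, 60]);
translate([60, 80, 180]) cube([80, 80, 60]);
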